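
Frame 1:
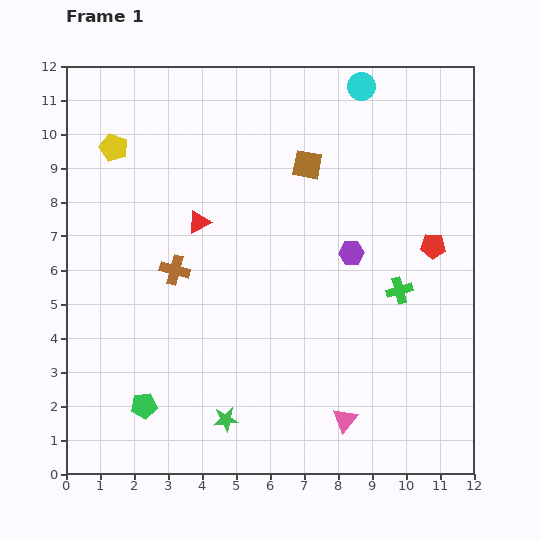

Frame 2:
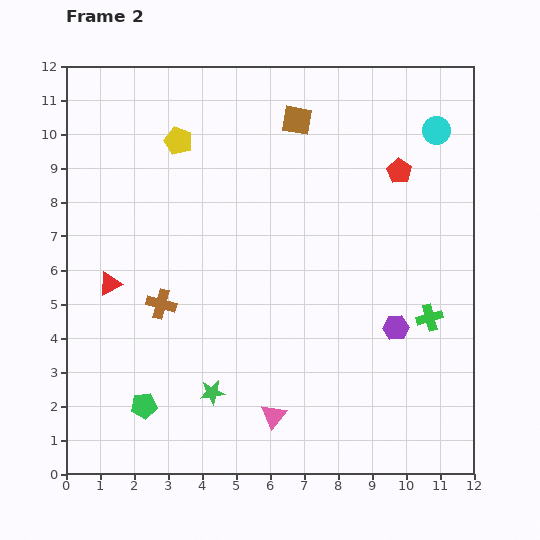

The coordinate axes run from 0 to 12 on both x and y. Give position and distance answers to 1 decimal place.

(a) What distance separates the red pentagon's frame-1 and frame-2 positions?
2.4

The red pentagon moved from (10.8, 6.7) to (9.8, 8.9), a distance of √(1.0² + 2.2²) ≈ 2.4.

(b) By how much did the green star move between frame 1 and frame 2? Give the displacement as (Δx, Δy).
(-0.4, 0.8)

The green star was at (4.7, 1.6) in frame 1 and (4.3, 2.4) in frame 2.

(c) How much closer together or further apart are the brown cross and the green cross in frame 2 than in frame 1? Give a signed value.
+1.3

Distance in frame 1: 6.6. Distance in frame 2: 7.9.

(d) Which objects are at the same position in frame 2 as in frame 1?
the green pentagon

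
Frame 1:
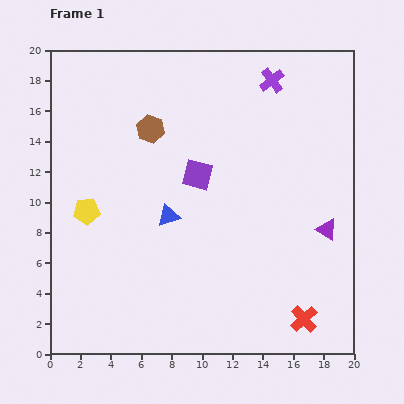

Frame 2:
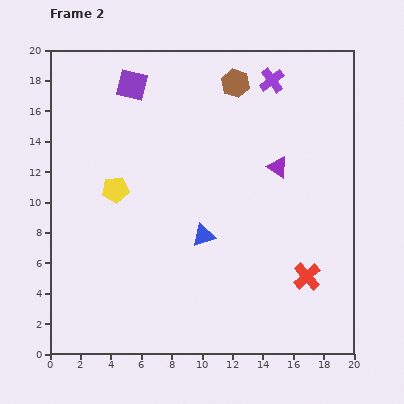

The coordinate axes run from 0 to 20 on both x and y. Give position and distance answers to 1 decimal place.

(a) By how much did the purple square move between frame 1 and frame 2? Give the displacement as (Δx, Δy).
(-4.3, 5.9)

The purple square was at (9.7, 11.8) in frame 1 and (5.4, 17.7) in frame 2.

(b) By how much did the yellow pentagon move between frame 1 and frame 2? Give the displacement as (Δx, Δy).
(1.9, 1.4)

The yellow pentagon was at (2.4, 9.4) in frame 1 and (4.3, 10.8) in frame 2.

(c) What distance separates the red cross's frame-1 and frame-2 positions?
2.8

The red cross moved from (16.7, 2.3) to (16.9, 5.1), a distance of √(0.2² + 2.8²) ≈ 2.8.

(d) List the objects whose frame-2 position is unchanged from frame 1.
the purple cross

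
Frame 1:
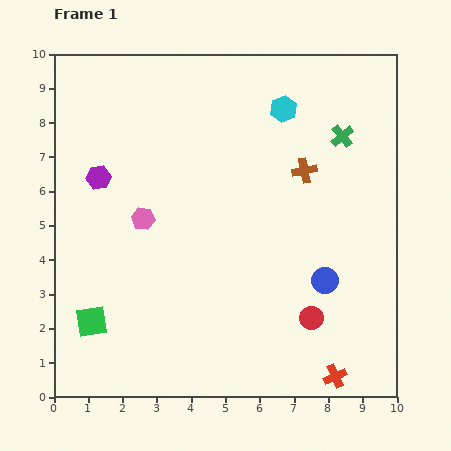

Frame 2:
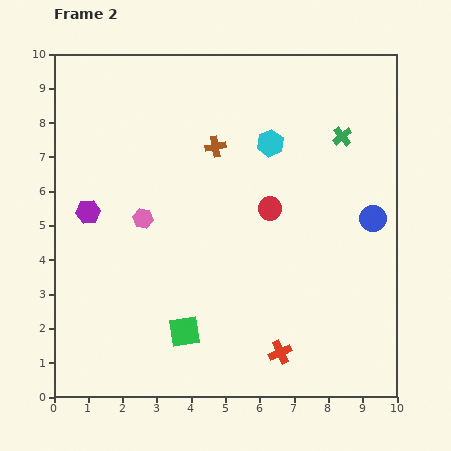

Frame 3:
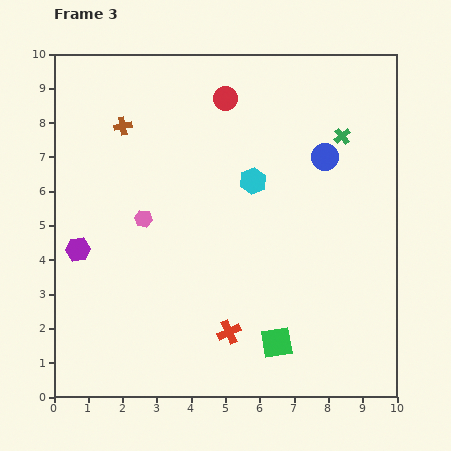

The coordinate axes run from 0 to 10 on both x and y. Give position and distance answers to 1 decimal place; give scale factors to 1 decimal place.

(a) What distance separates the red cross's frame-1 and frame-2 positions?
1.7

The red cross moved from (8.2, 0.6) to (6.6, 1.3), a distance of √(1.6² + 0.7²) ≈ 1.7.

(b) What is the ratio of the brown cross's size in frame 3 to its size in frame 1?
0.7×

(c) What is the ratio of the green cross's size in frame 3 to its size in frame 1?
0.7×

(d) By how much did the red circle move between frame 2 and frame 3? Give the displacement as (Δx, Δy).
(-1.3, 3.2)

The red circle was at (6.3, 5.5) in frame 2 and (5.0, 8.7) in frame 3.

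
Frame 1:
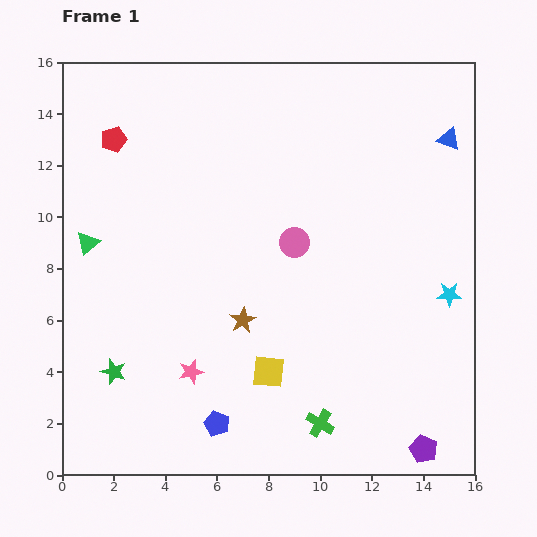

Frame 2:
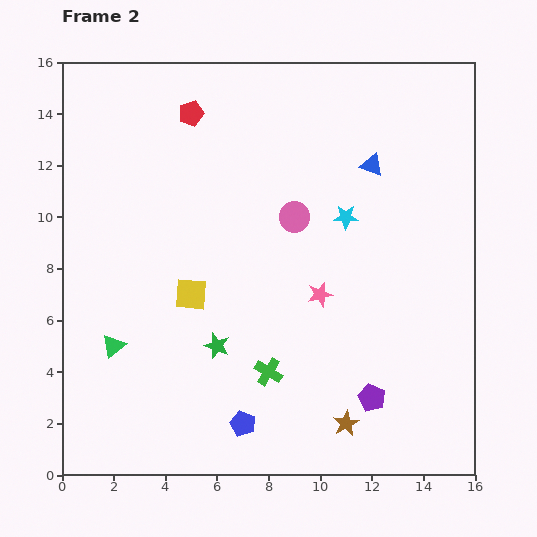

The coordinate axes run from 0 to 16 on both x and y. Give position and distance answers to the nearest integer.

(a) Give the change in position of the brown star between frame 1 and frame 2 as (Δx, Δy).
(4, -4)

The brown star was at (7, 6) in frame 1 and (11, 2) in frame 2.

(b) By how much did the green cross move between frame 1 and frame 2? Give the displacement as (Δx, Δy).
(-2, 2)

The green cross was at (10, 2) in frame 1 and (8, 4) in frame 2.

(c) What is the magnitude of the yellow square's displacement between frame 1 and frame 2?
4

The yellow square moved from (8, 4) to (5, 7), a distance of √(3² + 3²) ≈ 4.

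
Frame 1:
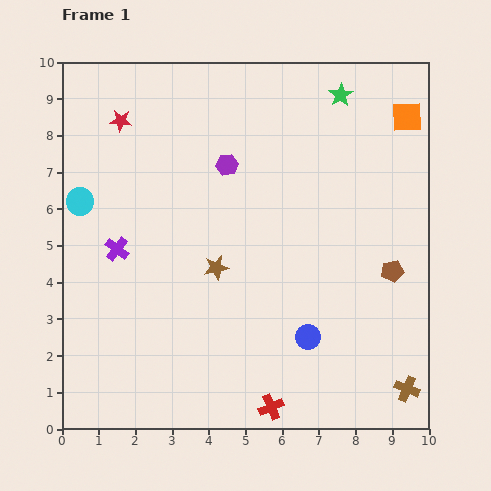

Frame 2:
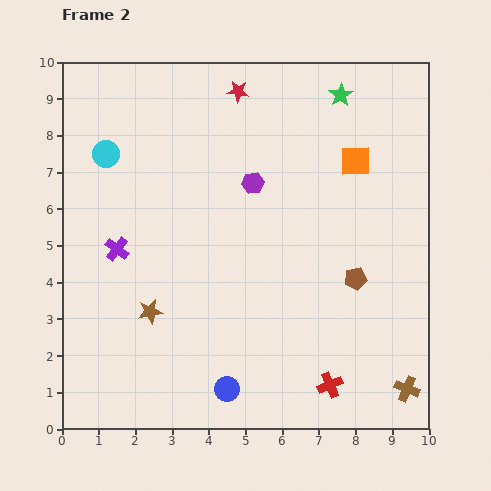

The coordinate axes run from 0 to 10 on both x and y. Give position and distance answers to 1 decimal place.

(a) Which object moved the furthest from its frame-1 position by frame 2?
the red star

(moved 3.3; next 2.6)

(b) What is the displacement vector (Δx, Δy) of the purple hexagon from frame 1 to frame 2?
(0.7, -0.5)

The purple hexagon was at (4.5, 7.2) in frame 1 and (5.2, 6.7) in frame 2.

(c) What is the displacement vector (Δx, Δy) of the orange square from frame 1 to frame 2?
(-1.4, -1.2)

The orange square was at (9.4, 8.5) in frame 1 and (8.0, 7.3) in frame 2.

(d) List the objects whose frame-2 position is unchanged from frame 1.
the green star, the brown cross, the purple cross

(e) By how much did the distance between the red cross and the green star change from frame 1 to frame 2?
-0.8

Distance in frame 1: 8.7. Distance in frame 2: 7.9.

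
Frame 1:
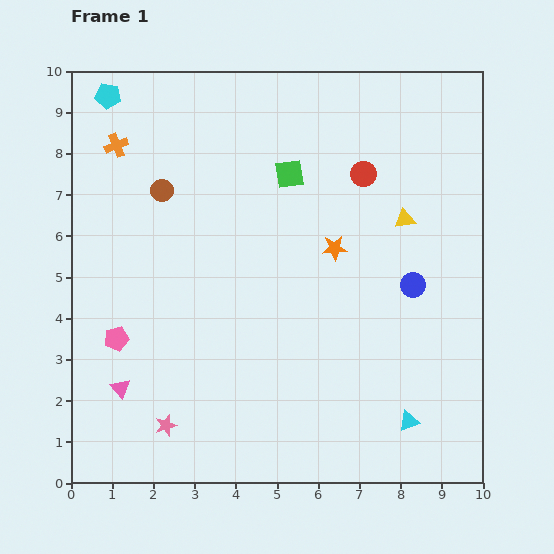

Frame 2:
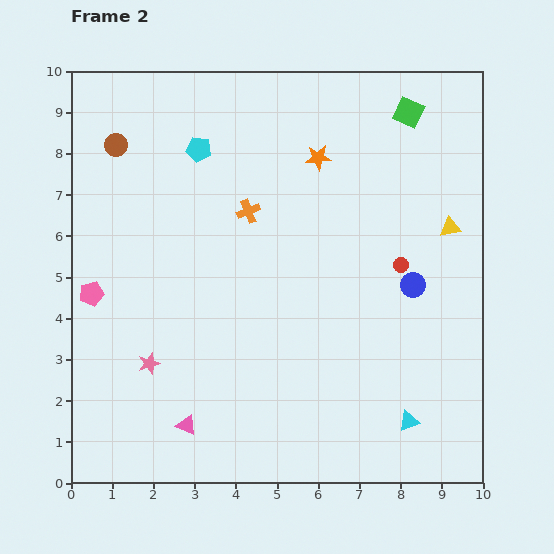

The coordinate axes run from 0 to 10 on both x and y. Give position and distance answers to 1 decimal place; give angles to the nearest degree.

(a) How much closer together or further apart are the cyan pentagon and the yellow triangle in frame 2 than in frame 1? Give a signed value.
-1.4

Distance in frame 1: 7.8. Distance in frame 2: 6.4.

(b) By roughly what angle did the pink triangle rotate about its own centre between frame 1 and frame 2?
26° counter-clockwise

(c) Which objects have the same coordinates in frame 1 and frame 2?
the cyan triangle, the blue circle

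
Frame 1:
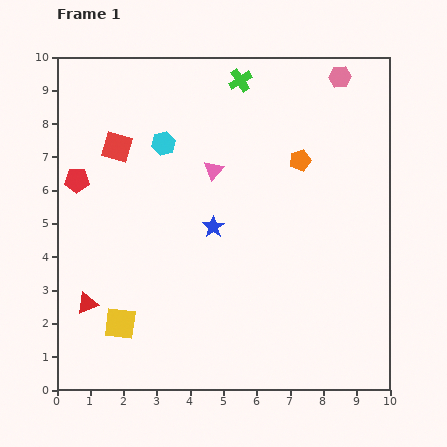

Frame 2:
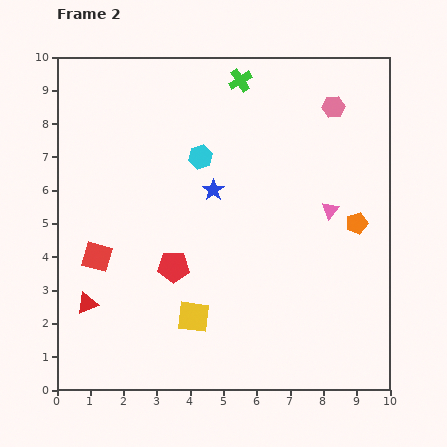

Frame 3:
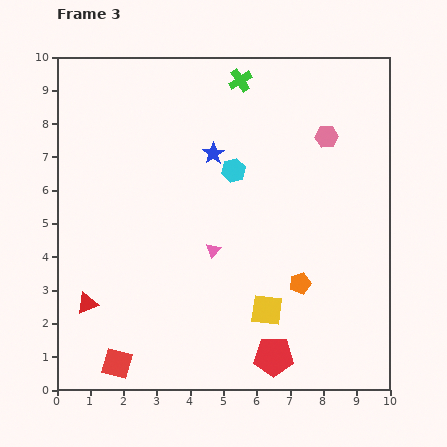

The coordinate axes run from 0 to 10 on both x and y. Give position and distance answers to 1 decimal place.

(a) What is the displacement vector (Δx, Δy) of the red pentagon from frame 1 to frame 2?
(2.9, -2.6)

The red pentagon was at (0.6, 6.3) in frame 1 and (3.5, 3.7) in frame 2.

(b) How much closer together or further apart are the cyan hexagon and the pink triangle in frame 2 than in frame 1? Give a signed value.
+2.5

Distance in frame 1: 1.7. Distance in frame 2: 4.2.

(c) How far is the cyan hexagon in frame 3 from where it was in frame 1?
2.2

The cyan hexagon moved from (3.2, 7.4) to (5.3, 6.6), a distance of √(2.1² + 0.8²) ≈ 2.2.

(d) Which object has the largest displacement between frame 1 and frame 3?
the red pentagon

(moved 7.9; next 6.5)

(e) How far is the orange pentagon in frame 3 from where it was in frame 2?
2.5

The orange pentagon moved from (9.0, 5.0) to (7.3, 3.2), a distance of √(1.7² + 1.8²) ≈ 2.5.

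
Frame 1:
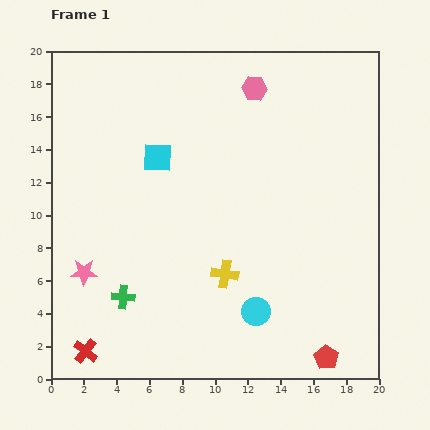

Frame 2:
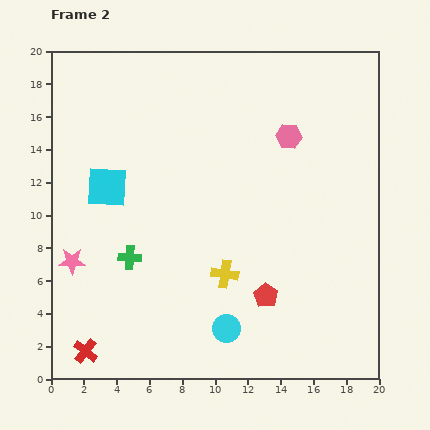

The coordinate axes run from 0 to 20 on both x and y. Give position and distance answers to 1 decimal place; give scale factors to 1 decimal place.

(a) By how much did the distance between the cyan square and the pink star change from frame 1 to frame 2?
-3.3

Distance in frame 1: 8.3. Distance in frame 2: 5.0.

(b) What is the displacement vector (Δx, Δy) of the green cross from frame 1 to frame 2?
(0.4, 2.4)

The green cross was at (4.4, 5.0) in frame 1 and (4.8, 7.4) in frame 2.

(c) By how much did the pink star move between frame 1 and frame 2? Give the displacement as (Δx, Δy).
(-0.7, 0.7)

The pink star was at (2.0, 6.5) in frame 1 and (1.3, 7.2) in frame 2.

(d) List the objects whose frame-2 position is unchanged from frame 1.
the yellow cross, the red cross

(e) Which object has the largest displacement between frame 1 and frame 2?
the red pentagon

(moved 5.3; next 3.6)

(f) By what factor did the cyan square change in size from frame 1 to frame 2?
1.4×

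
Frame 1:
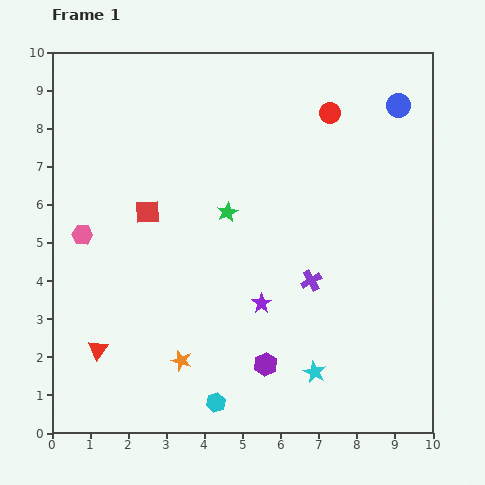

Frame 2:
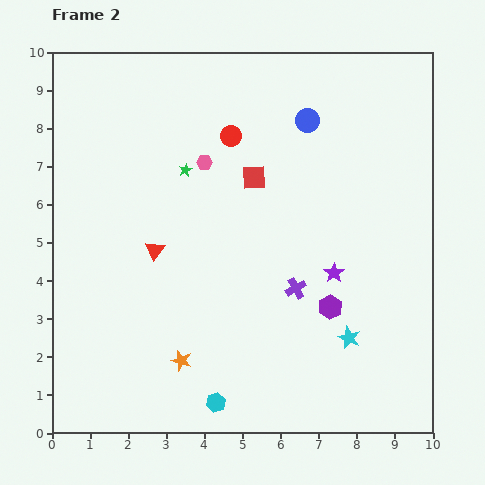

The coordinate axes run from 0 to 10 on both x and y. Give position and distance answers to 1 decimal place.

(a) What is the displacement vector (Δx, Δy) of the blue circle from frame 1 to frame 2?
(-2.4, -0.4)

The blue circle was at (9.1, 8.6) in frame 1 and (6.7, 8.2) in frame 2.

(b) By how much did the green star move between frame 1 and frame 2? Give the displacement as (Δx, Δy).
(-1.1, 1.1)

The green star was at (4.6, 5.8) in frame 1 and (3.5, 6.9) in frame 2.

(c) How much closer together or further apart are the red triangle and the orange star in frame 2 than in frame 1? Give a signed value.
+0.8

Distance in frame 1: 2.2. Distance in frame 2: 3.0.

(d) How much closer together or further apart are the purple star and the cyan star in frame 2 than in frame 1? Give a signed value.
-0.6

Distance in frame 1: 2.3. Distance in frame 2: 1.7.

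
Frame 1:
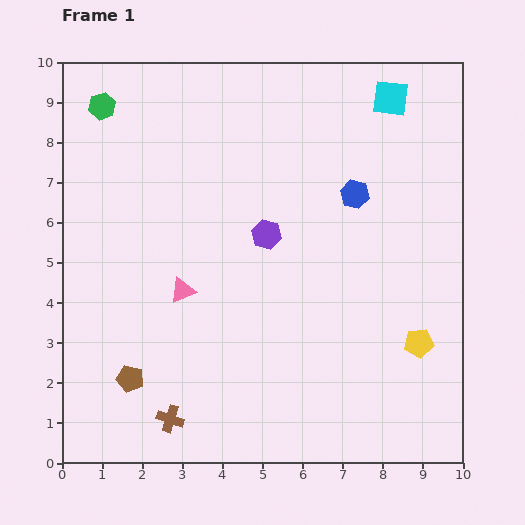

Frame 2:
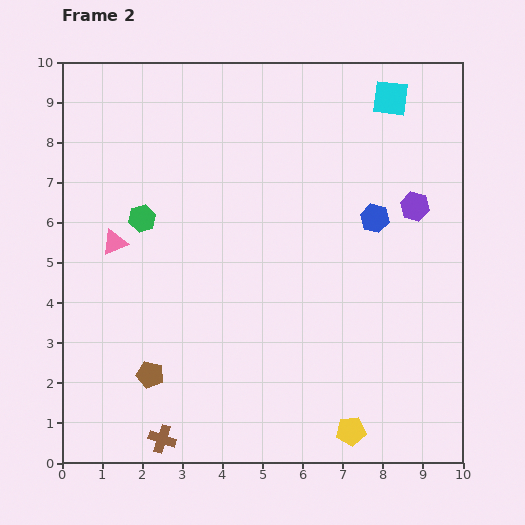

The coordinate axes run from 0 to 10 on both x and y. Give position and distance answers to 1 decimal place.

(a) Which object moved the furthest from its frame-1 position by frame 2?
the purple hexagon

(moved 3.8; next 3.0)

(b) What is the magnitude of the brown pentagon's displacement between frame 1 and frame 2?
0.5

The brown pentagon moved from (1.7, 2.1) to (2.2, 2.2), a distance of √(0.5² + 0.1²) ≈ 0.5.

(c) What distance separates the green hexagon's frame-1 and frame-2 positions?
3.0

The green hexagon moved from (1.0, 8.9) to (2.0, 6.1), a distance of √(1.0² + 2.8²) ≈ 3.0.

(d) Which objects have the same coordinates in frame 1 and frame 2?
the cyan square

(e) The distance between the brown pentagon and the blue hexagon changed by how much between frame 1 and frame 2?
-0.4

Distance in frame 1: 7.2. Distance in frame 2: 6.8.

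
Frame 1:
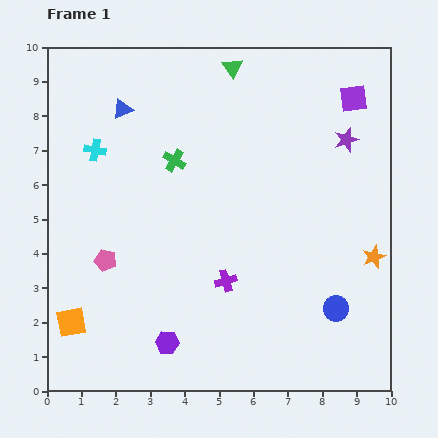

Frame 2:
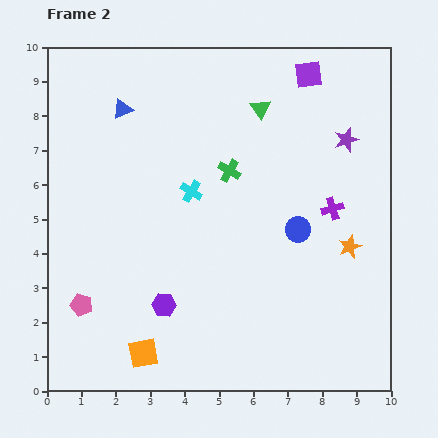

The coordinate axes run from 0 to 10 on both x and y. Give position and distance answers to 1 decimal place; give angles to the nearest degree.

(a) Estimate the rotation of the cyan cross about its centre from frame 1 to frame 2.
20° clockwise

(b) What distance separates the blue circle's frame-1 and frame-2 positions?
2.5

The blue circle moved from (8.4, 2.4) to (7.3, 4.7), a distance of √(1.1² + 2.3²) ≈ 2.5.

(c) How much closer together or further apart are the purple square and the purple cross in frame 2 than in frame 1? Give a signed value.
-2.5

Distance in frame 1: 6.5. Distance in frame 2: 4.0.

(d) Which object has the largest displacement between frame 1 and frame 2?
the purple cross

(moved 3.7; next 3.0)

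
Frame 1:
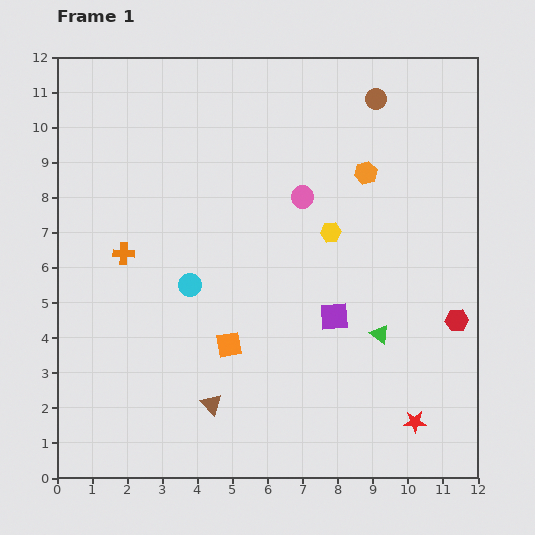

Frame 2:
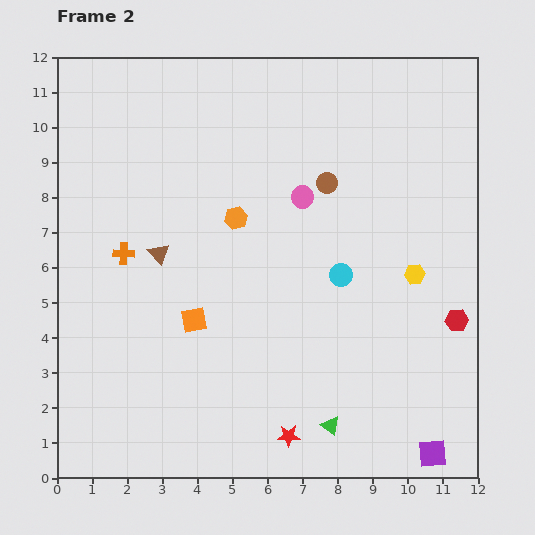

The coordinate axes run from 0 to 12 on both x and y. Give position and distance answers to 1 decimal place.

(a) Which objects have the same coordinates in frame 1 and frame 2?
the pink circle, the red hexagon, the orange cross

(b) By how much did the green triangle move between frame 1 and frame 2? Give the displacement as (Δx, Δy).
(-1.4, -2.6)

The green triangle was at (9.2, 4.1) in frame 1 and (7.8, 1.5) in frame 2.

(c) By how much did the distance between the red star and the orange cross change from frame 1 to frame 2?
-2.6

Distance in frame 1: 9.6. Distance in frame 2: 7.0.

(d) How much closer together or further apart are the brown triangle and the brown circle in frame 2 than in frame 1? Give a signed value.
-4.7

Distance in frame 1: 9.9. Distance in frame 2: 5.2.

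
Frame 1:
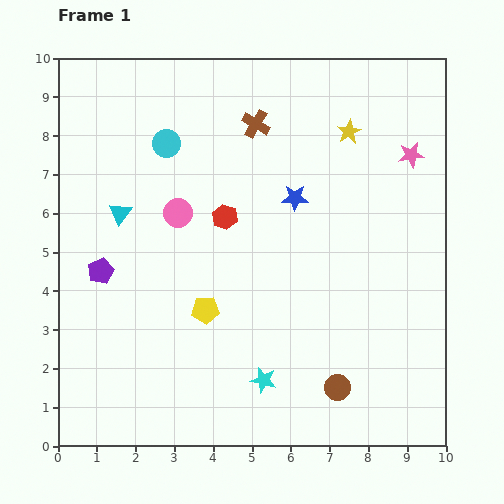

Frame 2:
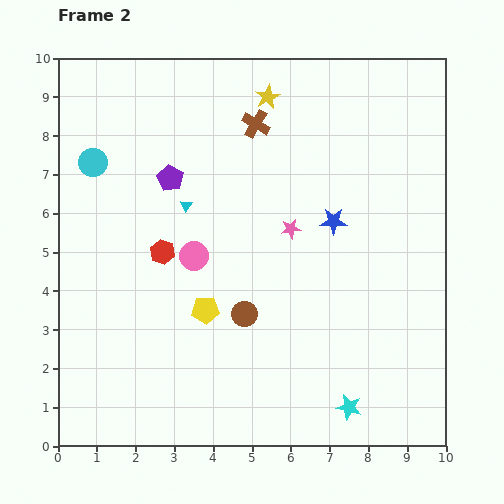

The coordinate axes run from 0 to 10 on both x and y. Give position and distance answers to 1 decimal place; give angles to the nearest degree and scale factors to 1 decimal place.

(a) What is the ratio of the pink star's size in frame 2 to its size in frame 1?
0.8×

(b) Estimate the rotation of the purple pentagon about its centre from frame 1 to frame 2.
18° counter-clockwise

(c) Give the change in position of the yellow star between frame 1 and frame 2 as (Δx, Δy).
(-2.1, 0.9)

The yellow star was at (7.5, 8.1) in frame 1 and (5.4, 9.0) in frame 2.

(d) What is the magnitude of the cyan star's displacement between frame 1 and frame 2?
2.3

The cyan star moved from (5.3, 1.7) to (7.5, 1.0), a distance of √(2.2² + 0.7²) ≈ 2.3.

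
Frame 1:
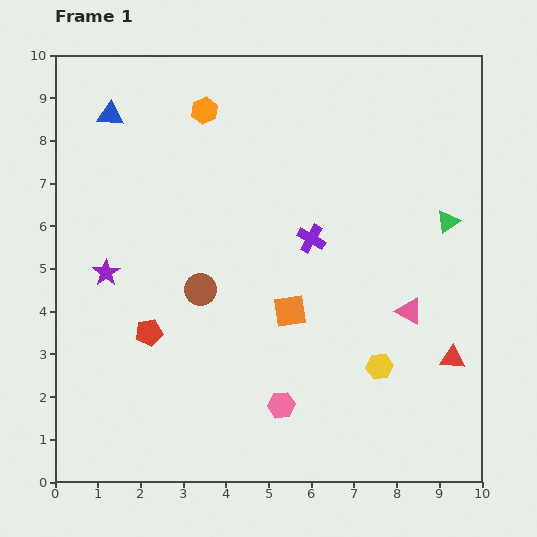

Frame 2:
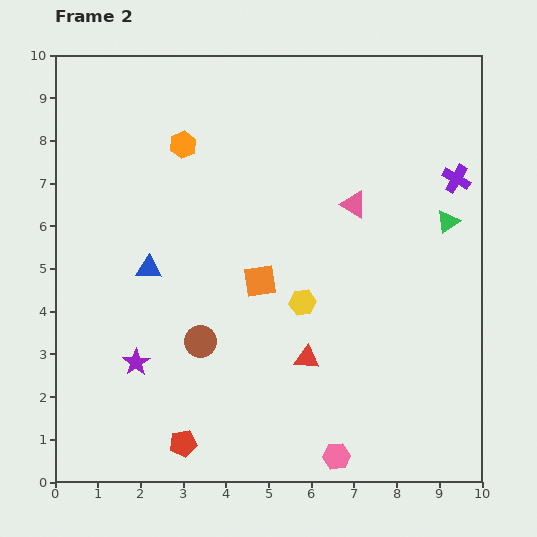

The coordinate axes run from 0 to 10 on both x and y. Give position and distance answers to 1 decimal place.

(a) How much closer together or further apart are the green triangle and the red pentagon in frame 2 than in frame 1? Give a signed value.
+0.6

Distance in frame 1: 7.5. Distance in frame 2: 8.1.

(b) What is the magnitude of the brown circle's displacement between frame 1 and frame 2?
1.2

The brown circle moved from (3.4, 4.5) to (3.4, 3.3), a distance of √(0.0² + 1.2²) ≈ 1.2.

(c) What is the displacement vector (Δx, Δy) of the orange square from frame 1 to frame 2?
(-0.7, 0.7)

The orange square was at (5.5, 4.0) in frame 1 and (4.8, 4.7) in frame 2.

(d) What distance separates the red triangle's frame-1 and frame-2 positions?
3.4

The red triangle moved from (9.3, 2.9) to (5.9, 2.9), a distance of √(3.4² + 0.0²) ≈ 3.4.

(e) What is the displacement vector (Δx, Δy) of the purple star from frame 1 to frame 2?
(0.7, -2.1)

The purple star was at (1.2, 4.9) in frame 1 and (1.9, 2.8) in frame 2.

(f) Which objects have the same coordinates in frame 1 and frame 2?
the green triangle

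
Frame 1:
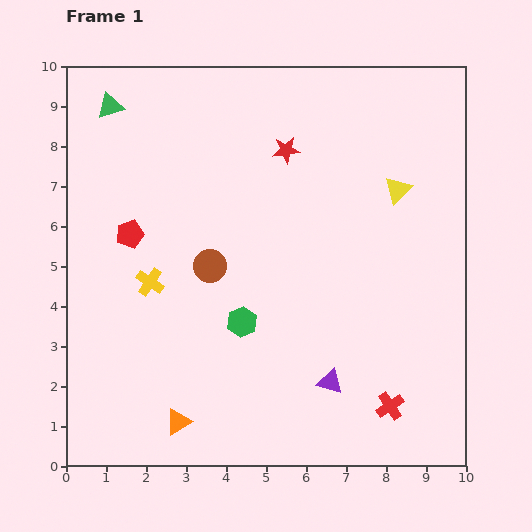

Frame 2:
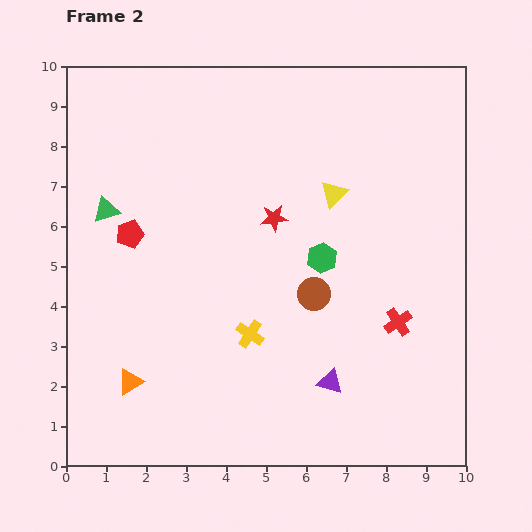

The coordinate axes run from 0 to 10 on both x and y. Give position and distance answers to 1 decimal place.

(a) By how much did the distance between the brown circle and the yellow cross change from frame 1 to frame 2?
+0.3

Distance in frame 1: 1.6. Distance in frame 2: 1.9.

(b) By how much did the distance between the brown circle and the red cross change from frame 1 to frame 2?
-3.5

Distance in frame 1: 5.7. Distance in frame 2: 2.2.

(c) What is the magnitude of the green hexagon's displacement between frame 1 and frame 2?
2.6

The green hexagon moved from (4.4, 3.6) to (6.4, 5.2), a distance of √(2.0² + 1.6²) ≈ 2.6.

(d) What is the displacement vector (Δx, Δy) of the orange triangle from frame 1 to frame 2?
(-1.2, 1.0)

The orange triangle was at (2.8, 1.1) in frame 1 and (1.6, 2.1) in frame 2.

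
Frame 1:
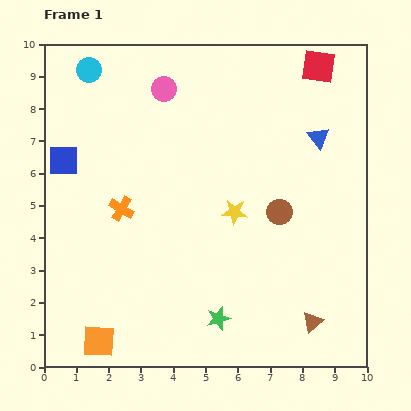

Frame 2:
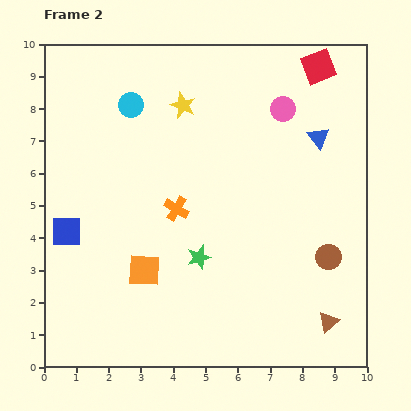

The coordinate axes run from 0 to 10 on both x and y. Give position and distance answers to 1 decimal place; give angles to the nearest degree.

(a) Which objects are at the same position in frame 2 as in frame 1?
the blue triangle, the red square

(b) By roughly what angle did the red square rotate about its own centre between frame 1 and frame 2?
29° counter-clockwise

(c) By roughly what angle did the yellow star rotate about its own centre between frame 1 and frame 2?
19° clockwise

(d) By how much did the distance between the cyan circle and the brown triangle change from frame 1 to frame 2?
-1.3

Distance in frame 1: 10.4. Distance in frame 2: 9.1.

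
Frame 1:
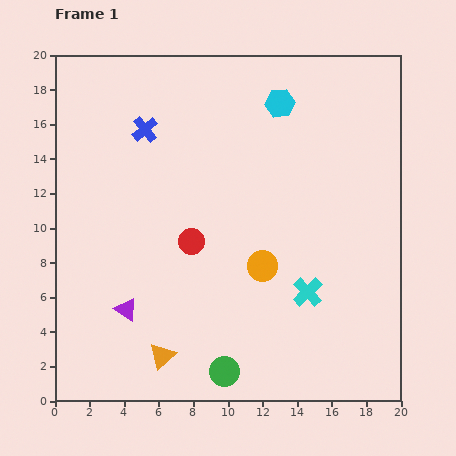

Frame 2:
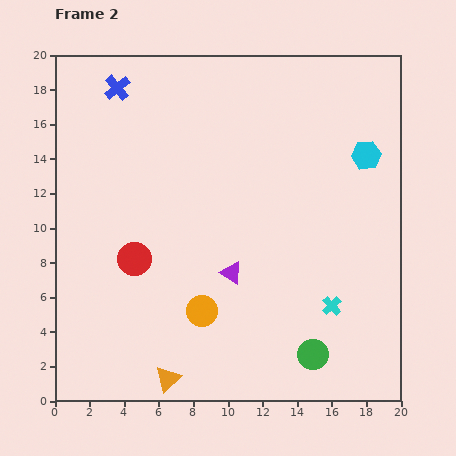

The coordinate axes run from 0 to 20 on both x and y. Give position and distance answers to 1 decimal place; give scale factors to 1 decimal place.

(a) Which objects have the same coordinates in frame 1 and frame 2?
none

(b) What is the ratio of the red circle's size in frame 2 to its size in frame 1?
1.3×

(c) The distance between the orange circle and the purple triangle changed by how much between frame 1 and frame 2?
-5.5

Distance in frame 1: 8.3. Distance in frame 2: 2.8.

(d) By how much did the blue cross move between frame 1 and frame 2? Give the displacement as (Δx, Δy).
(-1.6, 2.4)

The blue cross was at (5.2, 15.7) in frame 1 and (3.6, 18.1) in frame 2.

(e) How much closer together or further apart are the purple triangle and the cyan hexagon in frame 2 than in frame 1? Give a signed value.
-4.6

Distance in frame 1: 14.9. Distance in frame 2: 10.3.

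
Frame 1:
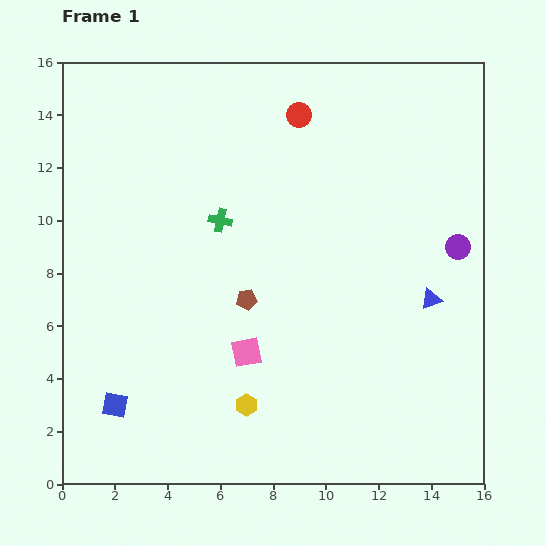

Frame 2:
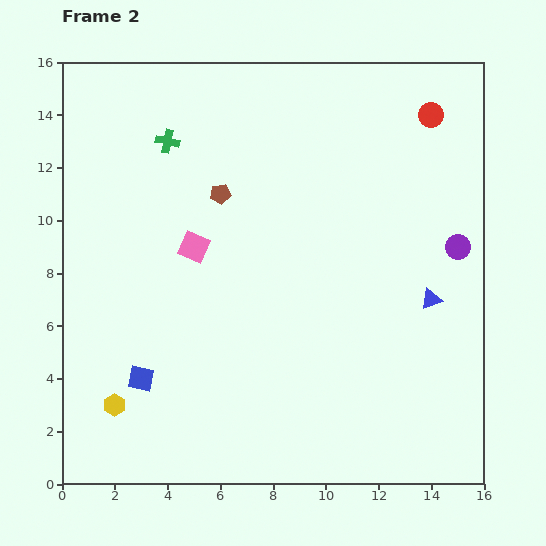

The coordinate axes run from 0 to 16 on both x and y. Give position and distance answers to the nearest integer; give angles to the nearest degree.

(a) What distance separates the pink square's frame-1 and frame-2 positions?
4

The pink square moved from (7, 5) to (5, 9), a distance of √(2² + 4²) ≈ 4.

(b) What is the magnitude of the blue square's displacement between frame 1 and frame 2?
1

The blue square moved from (2, 3) to (3, 4), a distance of √(1² + 1²) ≈ 1.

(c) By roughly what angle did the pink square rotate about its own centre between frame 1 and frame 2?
34° clockwise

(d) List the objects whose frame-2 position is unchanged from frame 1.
the blue triangle, the purple circle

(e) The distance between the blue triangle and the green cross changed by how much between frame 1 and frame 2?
+3

Distance in frame 1: 9. Distance in frame 2: 12.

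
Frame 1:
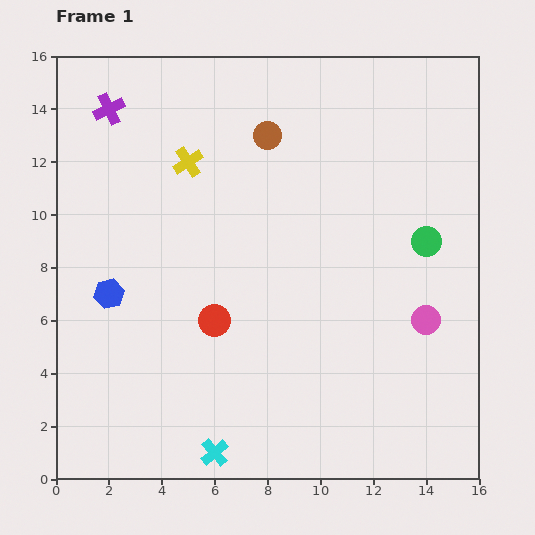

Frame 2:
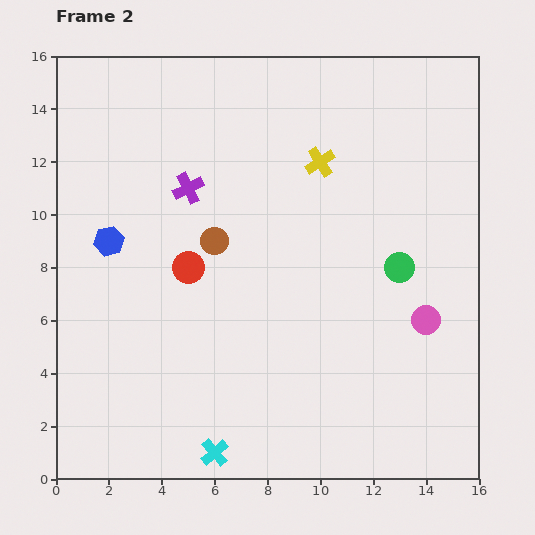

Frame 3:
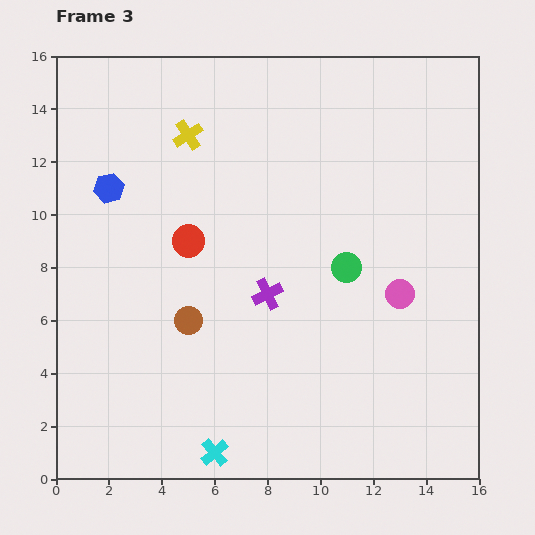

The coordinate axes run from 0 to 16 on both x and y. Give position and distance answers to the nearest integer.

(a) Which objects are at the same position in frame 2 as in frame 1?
the pink circle, the cyan cross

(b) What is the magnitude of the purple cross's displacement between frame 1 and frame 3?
9

The purple cross moved from (2, 14) to (8, 7), a distance of √(6² + 7²) ≈ 9.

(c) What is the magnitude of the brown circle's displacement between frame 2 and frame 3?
3

The brown circle moved from (6, 9) to (5, 6), a distance of √(1² + 3²) ≈ 3.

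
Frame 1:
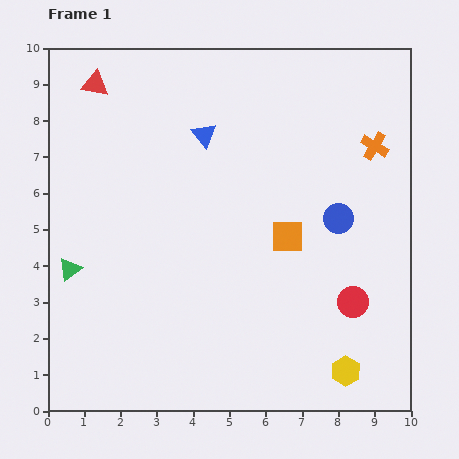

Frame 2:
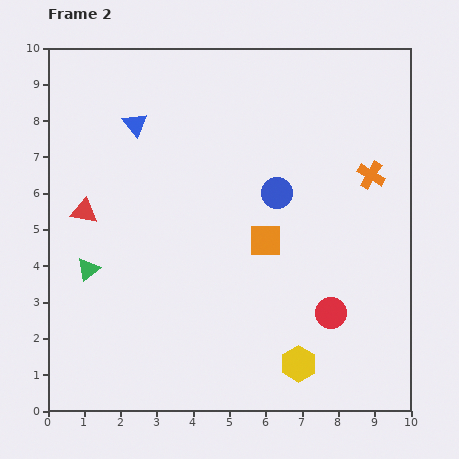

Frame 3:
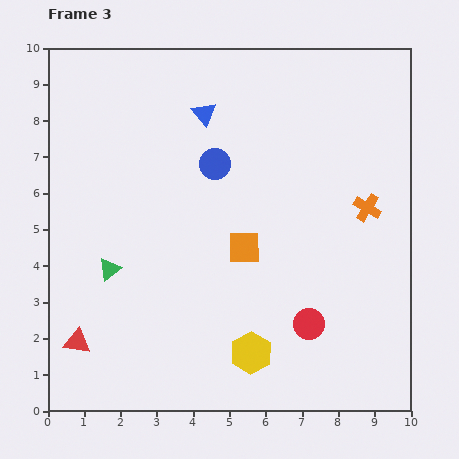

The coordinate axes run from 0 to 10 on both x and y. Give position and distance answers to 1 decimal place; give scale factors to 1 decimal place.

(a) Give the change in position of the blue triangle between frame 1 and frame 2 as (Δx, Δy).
(-1.9, 0.3)

The blue triangle was at (4.3, 7.6) in frame 1 and (2.4, 7.9) in frame 2.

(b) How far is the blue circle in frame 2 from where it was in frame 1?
1.8

The blue circle moved from (8.0, 5.3) to (6.3, 6.0), a distance of √(1.7² + 0.7²) ≈ 1.8.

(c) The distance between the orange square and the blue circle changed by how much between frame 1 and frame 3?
+0.9

Distance in frame 1: 1.5. Distance in frame 3: 2.4.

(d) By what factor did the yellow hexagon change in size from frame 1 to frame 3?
1.4×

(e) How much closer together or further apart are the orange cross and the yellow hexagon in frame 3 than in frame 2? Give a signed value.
-0.5

Distance in frame 2: 5.6. Distance in frame 3: 5.1.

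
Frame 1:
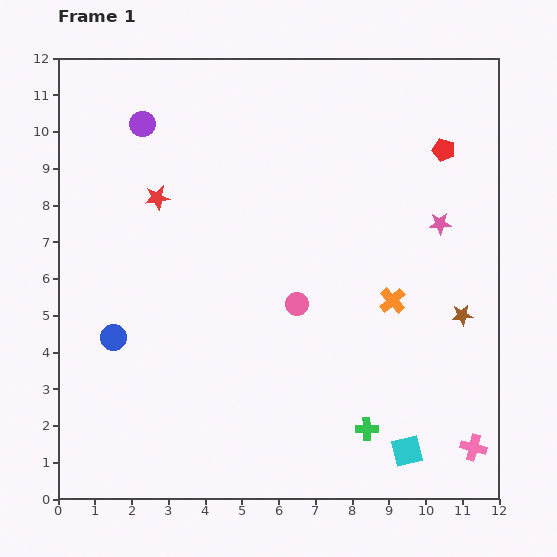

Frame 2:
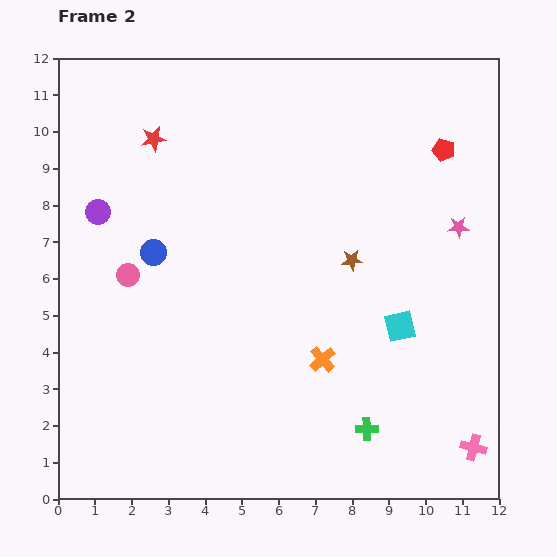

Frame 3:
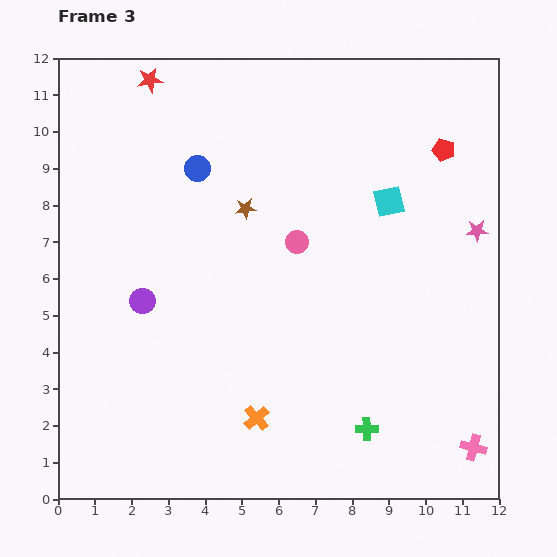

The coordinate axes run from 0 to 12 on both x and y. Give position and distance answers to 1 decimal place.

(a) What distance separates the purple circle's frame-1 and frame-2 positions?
2.7

The purple circle moved from (2.3, 10.2) to (1.1, 7.8), a distance of √(1.2² + 2.4²) ≈ 2.7.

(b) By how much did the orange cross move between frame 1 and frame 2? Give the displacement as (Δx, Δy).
(-1.9, -1.6)

The orange cross was at (9.1, 5.4) in frame 1 and (7.2, 3.8) in frame 2.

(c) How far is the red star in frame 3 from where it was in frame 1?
3.2

The red star moved from (2.7, 8.2) to (2.5, 11.4), a distance of √(0.2² + 3.2²) ≈ 3.2.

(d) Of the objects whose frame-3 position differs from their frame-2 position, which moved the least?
the pink star

(moved 0.5)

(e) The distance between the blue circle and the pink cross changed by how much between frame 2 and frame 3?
+0.5

Distance in frame 2: 10.2. Distance in frame 3: 10.7.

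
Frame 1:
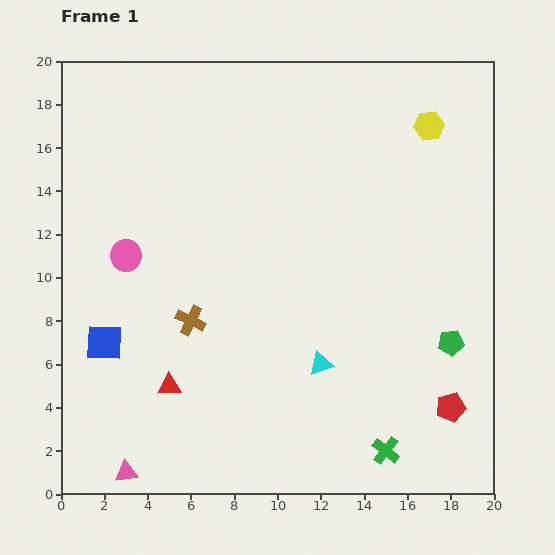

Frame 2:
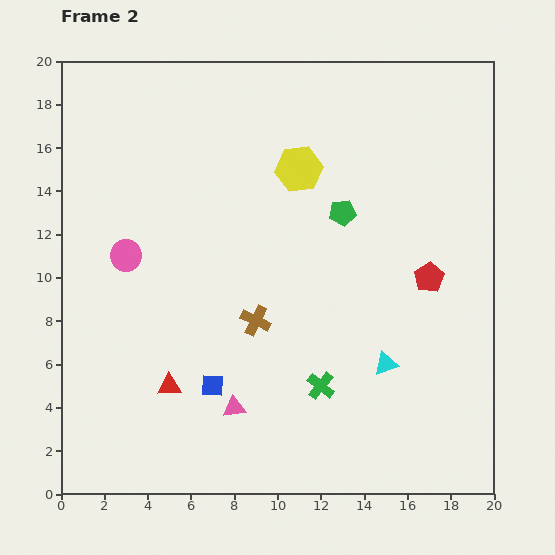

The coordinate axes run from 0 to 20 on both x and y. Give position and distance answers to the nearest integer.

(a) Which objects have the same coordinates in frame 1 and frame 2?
the red triangle, the pink circle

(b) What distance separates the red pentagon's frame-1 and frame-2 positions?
6

The red pentagon moved from (18, 4) to (17, 10), a distance of √(1² + 6²) ≈ 6.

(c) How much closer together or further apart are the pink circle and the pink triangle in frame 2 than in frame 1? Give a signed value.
-1

Distance in frame 1: 10. Distance in frame 2: 9.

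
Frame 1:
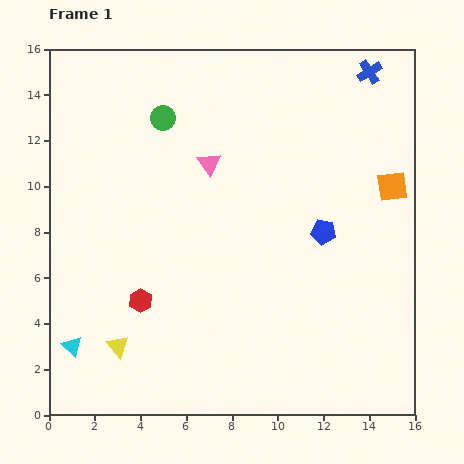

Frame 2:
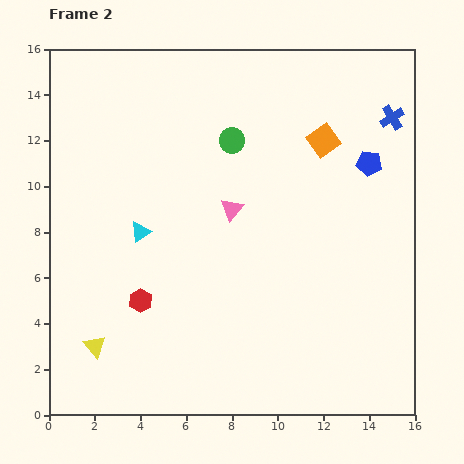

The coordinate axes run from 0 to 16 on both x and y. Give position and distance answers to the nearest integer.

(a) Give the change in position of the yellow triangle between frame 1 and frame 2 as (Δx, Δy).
(-1, 0)

The yellow triangle was at (3, 3) in frame 1 and (2, 3) in frame 2.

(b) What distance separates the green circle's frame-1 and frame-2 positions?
3

The green circle moved from (5, 13) to (8, 12), a distance of √(3² + 1²) ≈ 3.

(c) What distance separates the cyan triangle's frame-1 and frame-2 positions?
6

The cyan triangle moved from (1, 3) to (4, 8), a distance of √(3² + 5²) ≈ 6.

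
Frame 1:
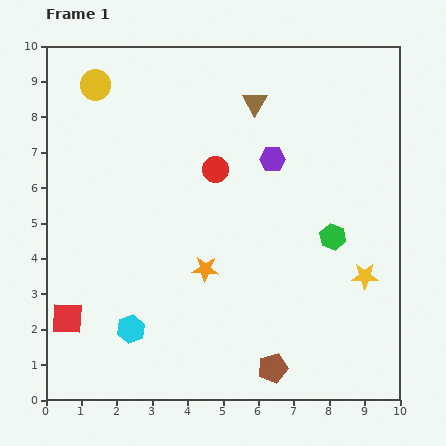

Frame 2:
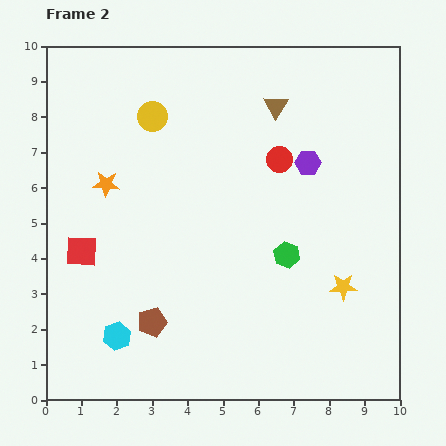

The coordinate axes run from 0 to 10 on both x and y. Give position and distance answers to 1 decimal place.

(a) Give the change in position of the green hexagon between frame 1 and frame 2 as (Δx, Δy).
(-1.3, -0.5)

The green hexagon was at (8.1, 4.6) in frame 1 and (6.8, 4.1) in frame 2.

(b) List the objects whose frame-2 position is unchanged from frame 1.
none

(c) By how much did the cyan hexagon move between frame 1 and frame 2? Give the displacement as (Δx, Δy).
(-0.4, -0.2)

The cyan hexagon was at (2.4, 2.0) in frame 1 and (2.0, 1.8) in frame 2.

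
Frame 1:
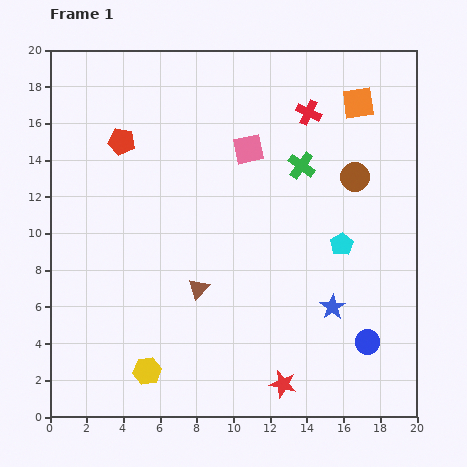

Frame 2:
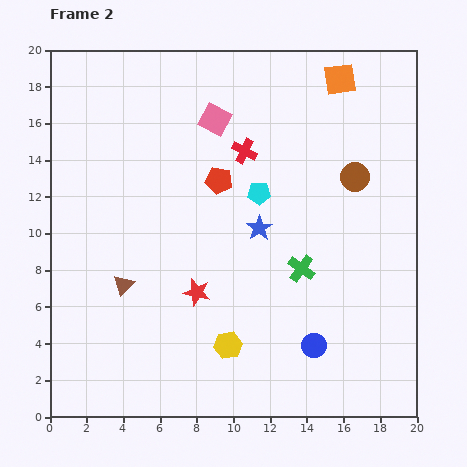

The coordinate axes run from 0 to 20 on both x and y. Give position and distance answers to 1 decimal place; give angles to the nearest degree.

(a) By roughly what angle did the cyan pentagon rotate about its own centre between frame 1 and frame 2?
30° clockwise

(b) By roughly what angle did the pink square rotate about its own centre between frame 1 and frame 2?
40° clockwise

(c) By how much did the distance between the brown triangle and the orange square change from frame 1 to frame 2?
+3.0

Distance in frame 1: 13.3. Distance in frame 2: 16.3.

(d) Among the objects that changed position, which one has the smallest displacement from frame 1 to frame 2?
the orange square

(moved 1.6)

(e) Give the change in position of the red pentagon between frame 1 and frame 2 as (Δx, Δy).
(5.3, -2.1)

The red pentagon was at (3.9, 15.0) in frame 1 and (9.2, 12.9) in frame 2.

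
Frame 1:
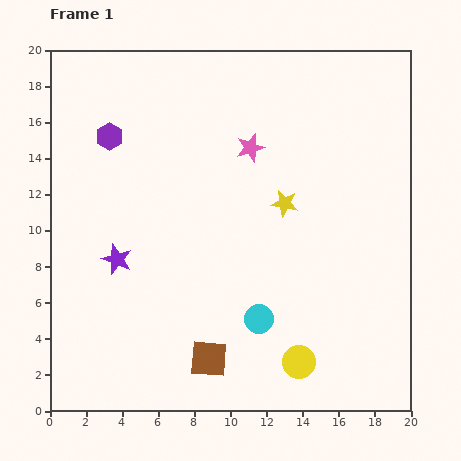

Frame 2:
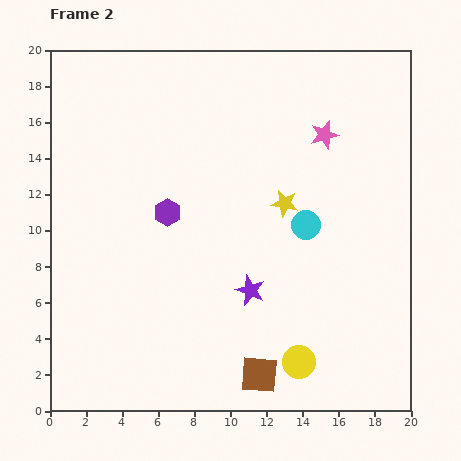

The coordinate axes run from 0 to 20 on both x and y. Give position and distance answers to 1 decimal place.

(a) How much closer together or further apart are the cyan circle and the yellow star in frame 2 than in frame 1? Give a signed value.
-4.9

Distance in frame 1: 6.6. Distance in frame 2: 1.7.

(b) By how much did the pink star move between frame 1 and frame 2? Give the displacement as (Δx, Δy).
(4.1, 0.7)

The pink star was at (11.1, 14.6) in frame 1 and (15.2, 15.3) in frame 2.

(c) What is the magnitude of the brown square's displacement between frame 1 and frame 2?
2.9

The brown square moved from (8.8, 2.9) to (11.6, 2.0), a distance of √(2.8² + 0.9²) ≈ 2.9.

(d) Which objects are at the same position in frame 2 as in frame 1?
the yellow circle, the yellow star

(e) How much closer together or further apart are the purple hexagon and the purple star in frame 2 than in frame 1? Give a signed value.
-0.5

Distance in frame 1: 6.8. Distance in frame 2: 6.3.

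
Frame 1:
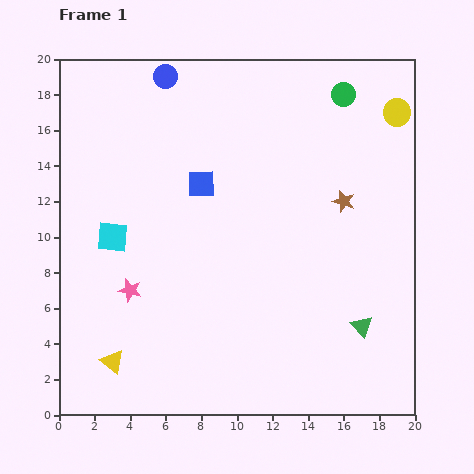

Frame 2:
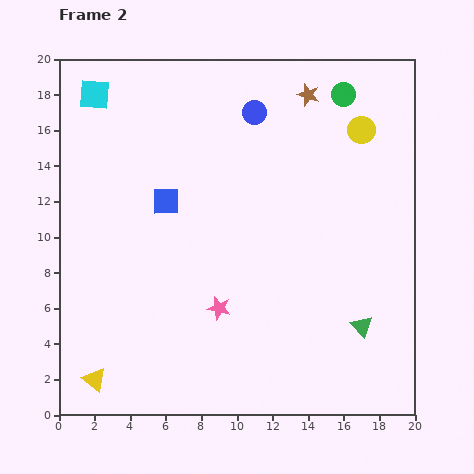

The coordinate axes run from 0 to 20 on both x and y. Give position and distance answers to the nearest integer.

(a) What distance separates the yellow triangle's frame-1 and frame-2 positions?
1

The yellow triangle moved from (3, 3) to (2, 2), a distance of √(1² + 1²) ≈ 1.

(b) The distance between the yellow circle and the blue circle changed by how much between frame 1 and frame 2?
-7

Distance in frame 1: 13. Distance in frame 2: 6.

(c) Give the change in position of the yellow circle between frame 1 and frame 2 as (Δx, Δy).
(-2, -1)

The yellow circle was at (19, 17) in frame 1 and (17, 16) in frame 2.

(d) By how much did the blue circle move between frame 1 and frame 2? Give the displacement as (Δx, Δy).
(5, -2)

The blue circle was at (6, 19) in frame 1 and (11, 17) in frame 2.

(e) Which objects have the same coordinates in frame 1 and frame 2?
the green circle, the green triangle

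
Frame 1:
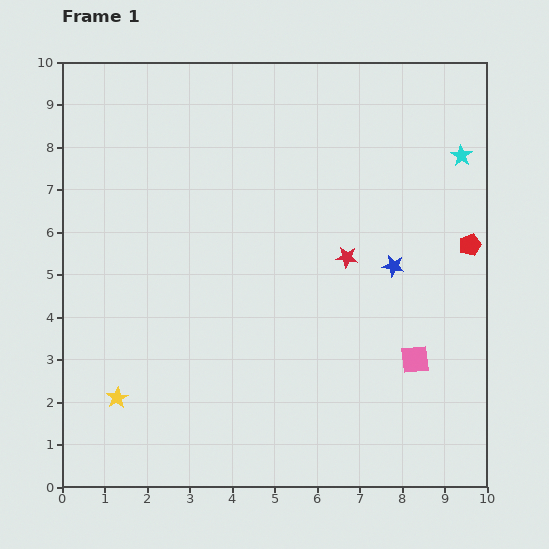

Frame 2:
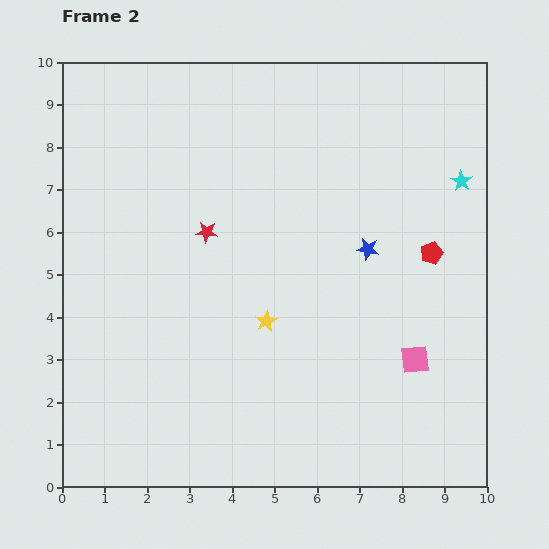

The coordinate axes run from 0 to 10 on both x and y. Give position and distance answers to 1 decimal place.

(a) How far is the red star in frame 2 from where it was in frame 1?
3.4

The red star moved from (6.7, 5.4) to (3.4, 6.0), a distance of √(3.3² + 0.6²) ≈ 3.4.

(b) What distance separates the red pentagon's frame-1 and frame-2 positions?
0.9

The red pentagon moved from (9.6, 5.7) to (8.7, 5.5), a distance of √(0.9² + 0.2²) ≈ 0.9.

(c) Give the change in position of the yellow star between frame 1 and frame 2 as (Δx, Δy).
(3.5, 1.8)

The yellow star was at (1.3, 2.1) in frame 1 and (4.8, 3.9) in frame 2.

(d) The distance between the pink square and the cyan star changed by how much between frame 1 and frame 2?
-0.6

Distance in frame 1: 4.9. Distance in frame 2: 4.3.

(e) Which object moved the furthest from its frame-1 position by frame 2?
the yellow star

(moved 3.9; next 3.4)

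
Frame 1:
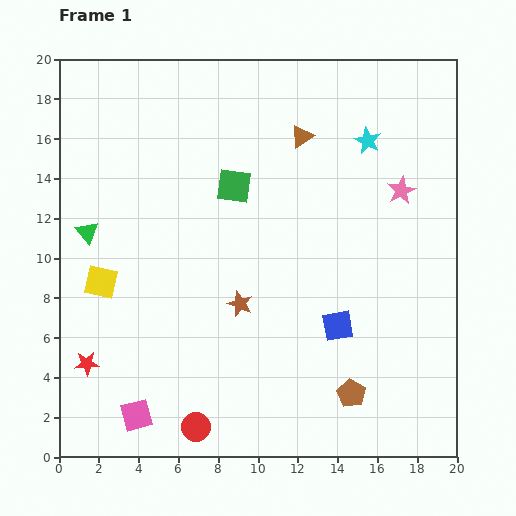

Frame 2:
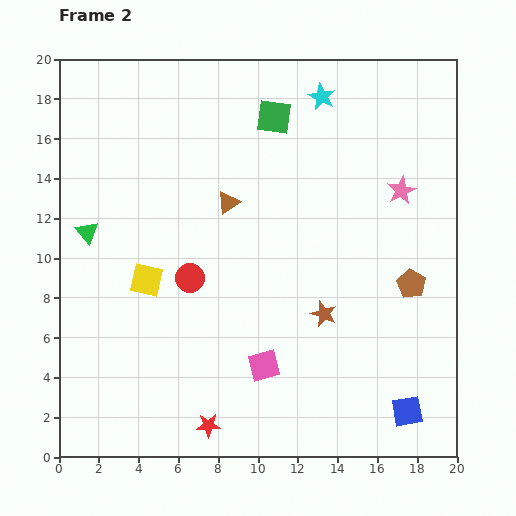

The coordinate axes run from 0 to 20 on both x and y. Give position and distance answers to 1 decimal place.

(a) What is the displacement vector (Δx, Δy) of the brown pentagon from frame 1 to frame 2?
(3.0, 5.5)

The brown pentagon was at (14.7, 3.2) in frame 1 and (17.7, 8.7) in frame 2.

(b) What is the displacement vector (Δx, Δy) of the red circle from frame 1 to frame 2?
(-0.3, 7.5)

The red circle was at (6.9, 1.5) in frame 1 and (6.6, 9.0) in frame 2.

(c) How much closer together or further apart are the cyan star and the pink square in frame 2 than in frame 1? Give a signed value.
-4.2

Distance in frame 1: 18.0. Distance in frame 2: 13.8.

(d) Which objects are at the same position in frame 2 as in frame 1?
the pink star, the green triangle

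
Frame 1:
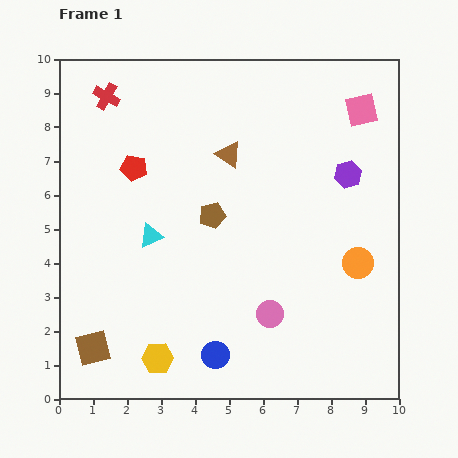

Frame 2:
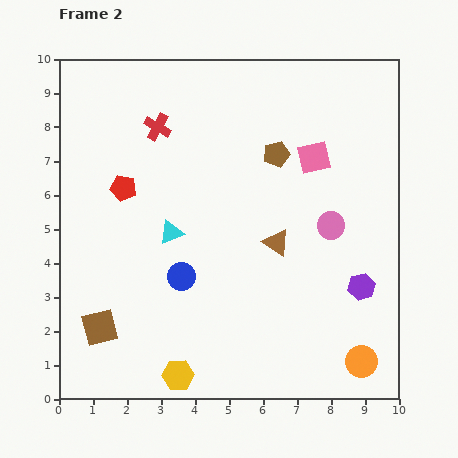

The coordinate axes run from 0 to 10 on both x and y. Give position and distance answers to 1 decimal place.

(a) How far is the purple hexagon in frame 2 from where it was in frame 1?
3.3

The purple hexagon moved from (8.5, 6.6) to (8.9, 3.3), a distance of √(0.4² + 3.3²) ≈ 3.3.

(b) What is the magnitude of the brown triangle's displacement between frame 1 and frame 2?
3.0

The brown triangle moved from (5.0, 7.2) to (6.4, 4.6), a distance of √(1.4² + 2.6²) ≈ 3.0.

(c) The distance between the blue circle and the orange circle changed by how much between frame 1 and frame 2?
+0.9

Distance in frame 1: 5.0. Distance in frame 2: 5.9.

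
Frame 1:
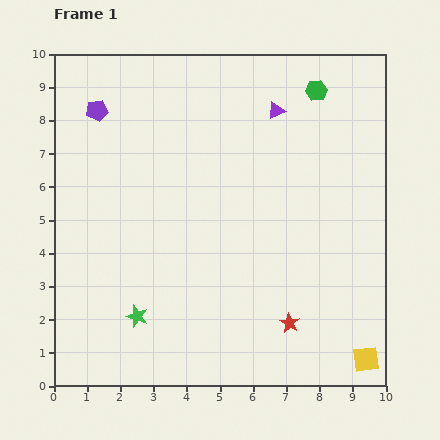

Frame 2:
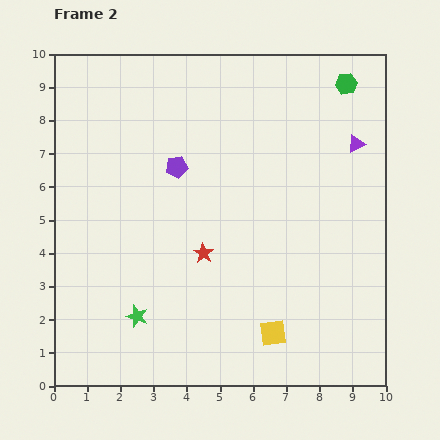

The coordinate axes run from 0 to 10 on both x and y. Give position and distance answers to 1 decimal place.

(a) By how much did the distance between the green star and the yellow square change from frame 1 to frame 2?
-2.9

Distance in frame 1: 7.0. Distance in frame 2: 4.1.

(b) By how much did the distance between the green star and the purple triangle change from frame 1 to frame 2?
+0.9

Distance in frame 1: 7.5. Distance in frame 2: 8.4.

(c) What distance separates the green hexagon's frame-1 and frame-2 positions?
0.9

The green hexagon moved from (7.9, 8.9) to (8.8, 9.1), a distance of √(0.9² + 0.2²) ≈ 0.9.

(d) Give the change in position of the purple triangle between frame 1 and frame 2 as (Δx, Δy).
(2.4, -1.0)

The purple triangle was at (6.7, 8.3) in frame 1 and (9.1, 7.3) in frame 2.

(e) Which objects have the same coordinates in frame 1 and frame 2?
the green star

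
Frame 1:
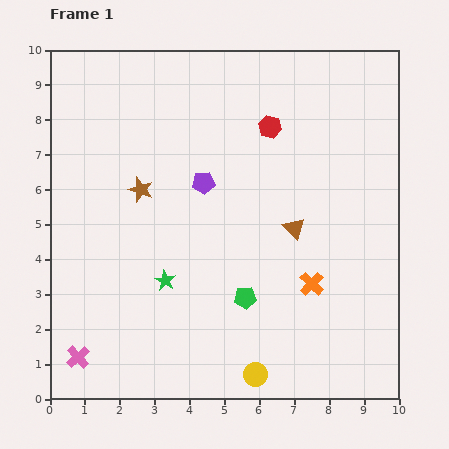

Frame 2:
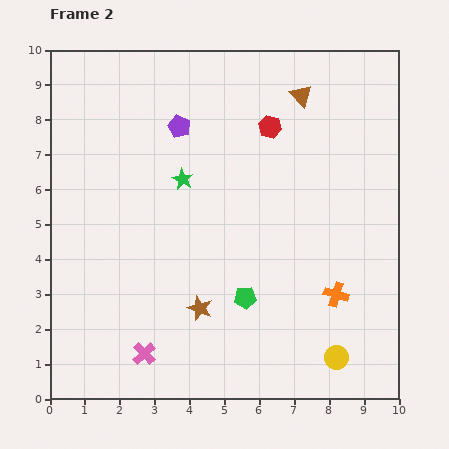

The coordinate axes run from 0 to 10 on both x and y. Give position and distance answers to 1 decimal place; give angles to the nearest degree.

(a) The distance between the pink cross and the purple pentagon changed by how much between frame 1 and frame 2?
+0.4

Distance in frame 1: 6.2. Distance in frame 2: 6.6.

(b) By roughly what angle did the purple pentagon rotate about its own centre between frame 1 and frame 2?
30° clockwise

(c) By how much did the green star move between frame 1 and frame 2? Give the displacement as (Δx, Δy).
(0.5, 2.9)

The green star was at (3.3, 3.4) in frame 1 and (3.8, 6.3) in frame 2.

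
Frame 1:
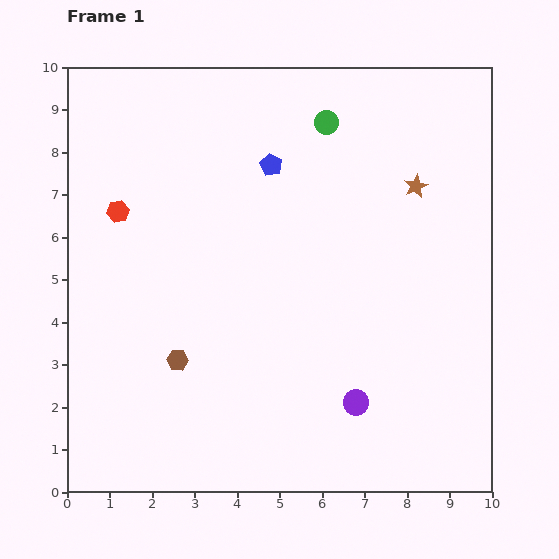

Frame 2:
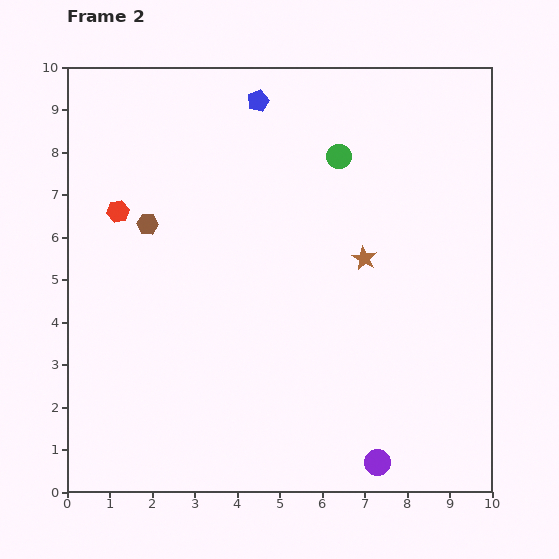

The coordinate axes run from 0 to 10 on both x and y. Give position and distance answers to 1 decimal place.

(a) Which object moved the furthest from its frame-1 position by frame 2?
the brown hexagon

(moved 3.3; next 2.1)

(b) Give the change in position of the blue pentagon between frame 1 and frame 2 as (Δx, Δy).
(-0.3, 1.5)

The blue pentagon was at (4.8, 7.7) in frame 1 and (4.5, 9.2) in frame 2.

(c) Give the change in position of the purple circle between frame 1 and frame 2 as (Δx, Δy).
(0.5, -1.4)

The purple circle was at (6.8, 2.1) in frame 1 and (7.3, 0.7) in frame 2.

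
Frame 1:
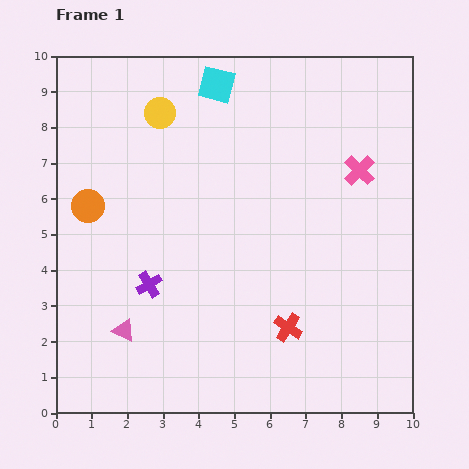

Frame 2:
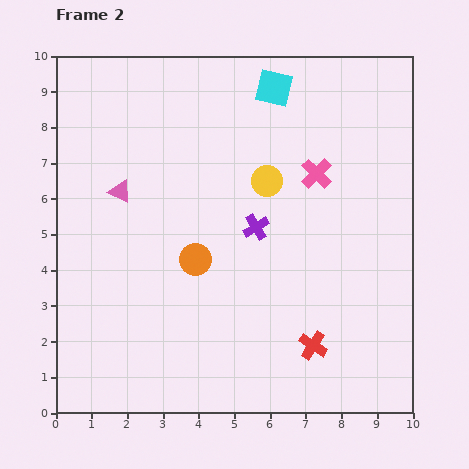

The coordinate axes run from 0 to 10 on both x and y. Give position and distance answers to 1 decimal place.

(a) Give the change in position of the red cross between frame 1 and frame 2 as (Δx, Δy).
(0.7, -0.5)

The red cross was at (6.5, 2.4) in frame 1 and (7.2, 1.9) in frame 2.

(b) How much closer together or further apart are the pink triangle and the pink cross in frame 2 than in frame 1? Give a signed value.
-2.5

Distance in frame 1: 8.0. Distance in frame 2: 5.5.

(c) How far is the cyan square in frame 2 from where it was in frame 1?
1.6

The cyan square moved from (4.5, 9.2) to (6.1, 9.1), a distance of √(1.6² + 0.1²) ≈ 1.6.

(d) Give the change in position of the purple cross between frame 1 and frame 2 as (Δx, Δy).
(3.0, 1.6)

The purple cross was at (2.6, 3.6) in frame 1 and (5.6, 5.2) in frame 2.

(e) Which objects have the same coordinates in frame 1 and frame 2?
none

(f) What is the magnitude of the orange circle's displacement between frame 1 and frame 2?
3.4

The orange circle moved from (0.9, 5.8) to (3.9, 4.3), a distance of √(3.0² + 1.5²) ≈ 3.4.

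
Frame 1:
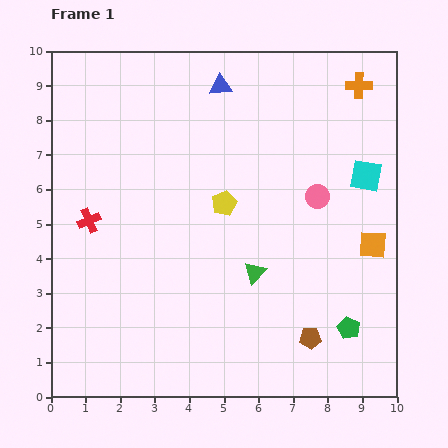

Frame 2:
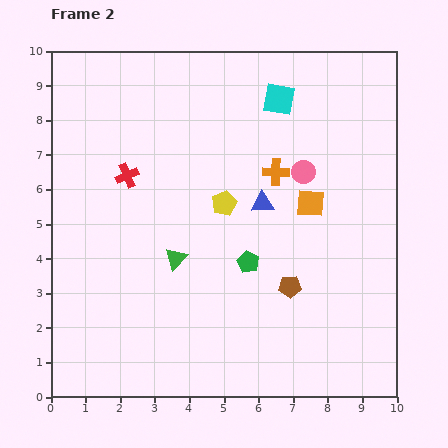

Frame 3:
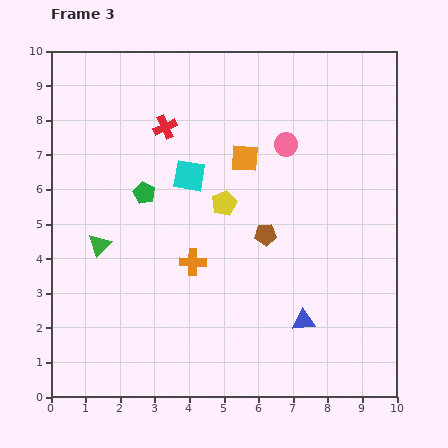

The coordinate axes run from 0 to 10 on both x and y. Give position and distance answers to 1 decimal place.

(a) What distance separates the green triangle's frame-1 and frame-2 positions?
2.3

The green triangle moved from (5.9, 3.6) to (3.6, 4.0), a distance of √(2.3² + 0.4²) ≈ 2.3.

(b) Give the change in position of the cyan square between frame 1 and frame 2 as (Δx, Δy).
(-2.5, 2.2)

The cyan square was at (9.1, 6.4) in frame 1 and (6.6, 8.6) in frame 2.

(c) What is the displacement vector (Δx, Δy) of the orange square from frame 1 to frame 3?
(-3.7, 2.5)

The orange square was at (9.3, 4.4) in frame 1 and (5.6, 6.9) in frame 3.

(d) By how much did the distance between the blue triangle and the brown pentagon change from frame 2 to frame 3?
+0.2

Distance in frame 2: 2.5. Distance in frame 3: 2.7.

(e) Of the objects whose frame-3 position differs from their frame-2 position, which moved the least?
the pink circle

(moved 0.9)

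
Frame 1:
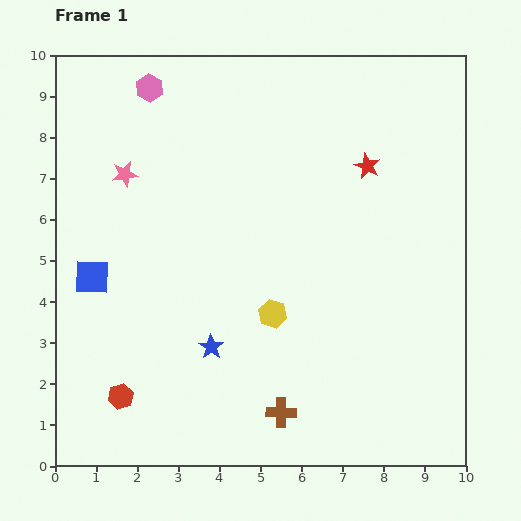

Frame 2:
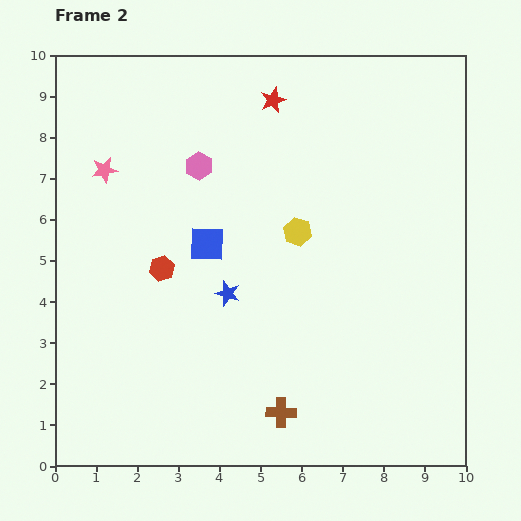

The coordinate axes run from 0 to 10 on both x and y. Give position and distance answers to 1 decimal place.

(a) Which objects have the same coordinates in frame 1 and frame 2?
the brown cross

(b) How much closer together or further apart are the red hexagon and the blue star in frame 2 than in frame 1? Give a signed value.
-0.8

Distance in frame 1: 2.5. Distance in frame 2: 1.7.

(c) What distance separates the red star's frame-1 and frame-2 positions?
2.8

The red star moved from (7.6, 7.3) to (5.3, 8.9), a distance of √(2.3² + 1.6²) ≈ 2.8.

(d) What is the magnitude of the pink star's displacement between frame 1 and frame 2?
0.5

The pink star moved from (1.7, 7.1) to (1.2, 7.2), a distance of √(0.5² + 0.1²) ≈ 0.5.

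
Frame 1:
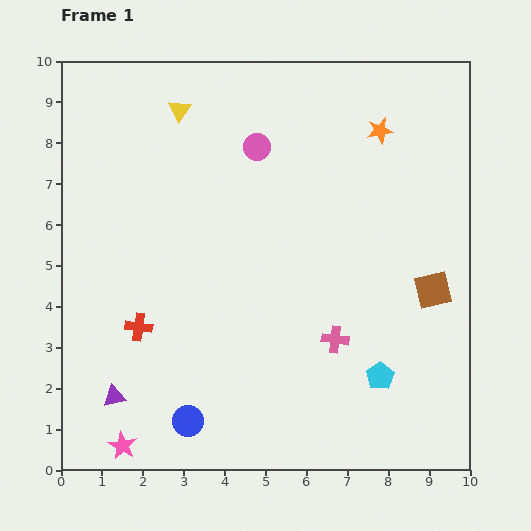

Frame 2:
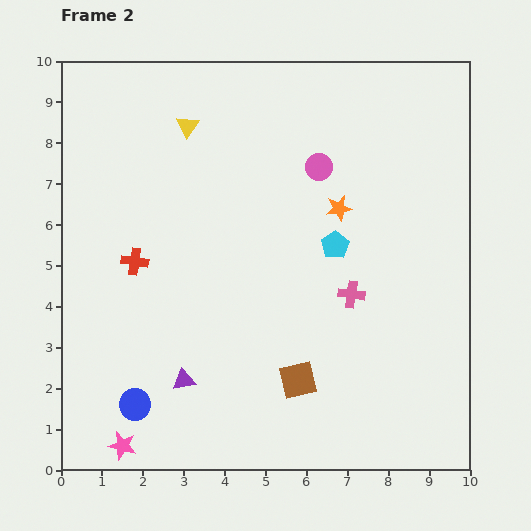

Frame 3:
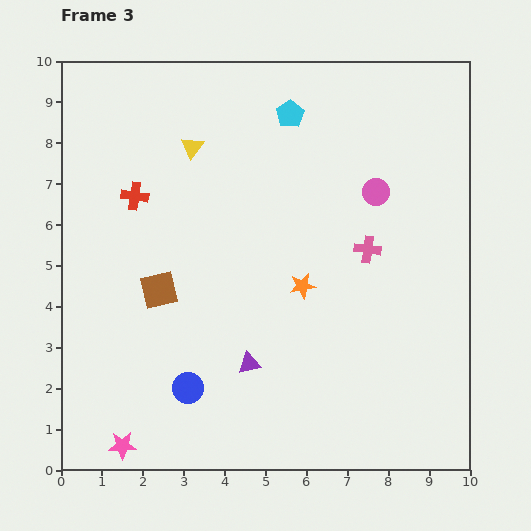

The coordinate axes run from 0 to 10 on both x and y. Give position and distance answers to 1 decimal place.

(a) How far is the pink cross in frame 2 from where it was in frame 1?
1.2

The pink cross moved from (6.7, 3.2) to (7.1, 4.3), a distance of √(0.4² + 1.1²) ≈ 1.2.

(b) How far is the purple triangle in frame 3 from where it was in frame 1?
3.4

The purple triangle moved from (1.3, 1.8) to (4.6, 2.6), a distance of √(3.3² + 0.8²) ≈ 3.4.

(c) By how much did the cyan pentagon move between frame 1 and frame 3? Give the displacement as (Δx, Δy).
(-2.2, 6.4)

The cyan pentagon was at (7.8, 2.3) in frame 1 and (5.6, 8.7) in frame 3.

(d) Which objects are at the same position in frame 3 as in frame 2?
the pink star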